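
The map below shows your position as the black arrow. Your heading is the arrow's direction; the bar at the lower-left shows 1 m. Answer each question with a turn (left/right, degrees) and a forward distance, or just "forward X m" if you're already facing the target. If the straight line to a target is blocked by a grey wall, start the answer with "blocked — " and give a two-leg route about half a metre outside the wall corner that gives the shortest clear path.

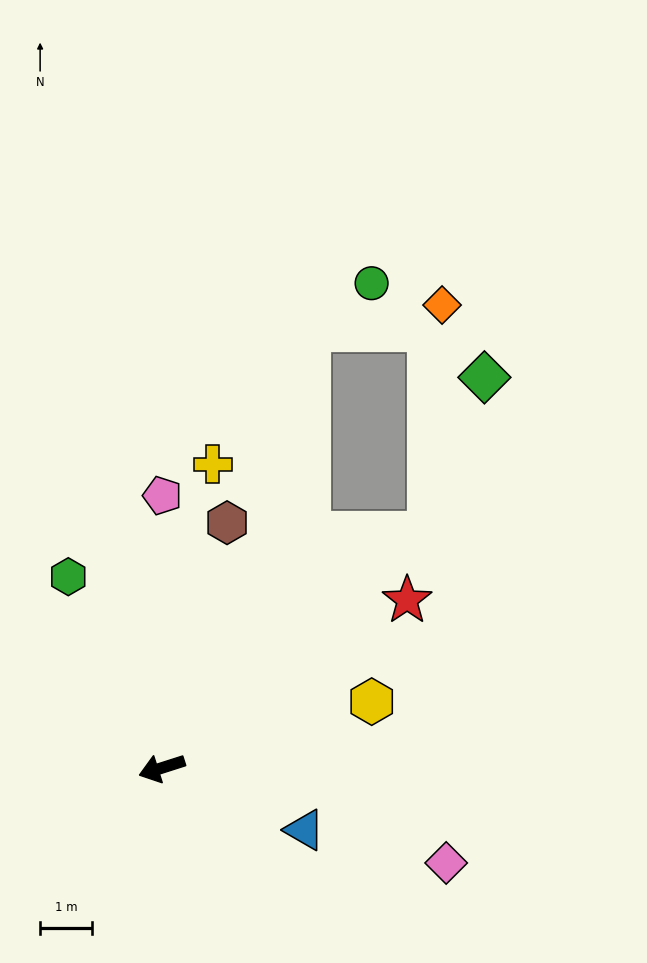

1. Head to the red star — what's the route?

turn right 163°, forward 5.8 m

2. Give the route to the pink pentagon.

turn right 108°, forward 5.3 m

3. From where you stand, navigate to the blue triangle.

turn left 139°, forward 3.0 m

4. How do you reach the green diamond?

blocked — turn right 156°, forward 6.9 m, then turn left 29°, forward 3.2 m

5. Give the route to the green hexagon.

turn right 82°, forward 4.1 m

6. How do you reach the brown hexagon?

turn right 123°, forward 4.9 m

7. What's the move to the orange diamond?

blocked — turn right 156°, forward 6.9 m, then turn left 45°, forward 4.5 m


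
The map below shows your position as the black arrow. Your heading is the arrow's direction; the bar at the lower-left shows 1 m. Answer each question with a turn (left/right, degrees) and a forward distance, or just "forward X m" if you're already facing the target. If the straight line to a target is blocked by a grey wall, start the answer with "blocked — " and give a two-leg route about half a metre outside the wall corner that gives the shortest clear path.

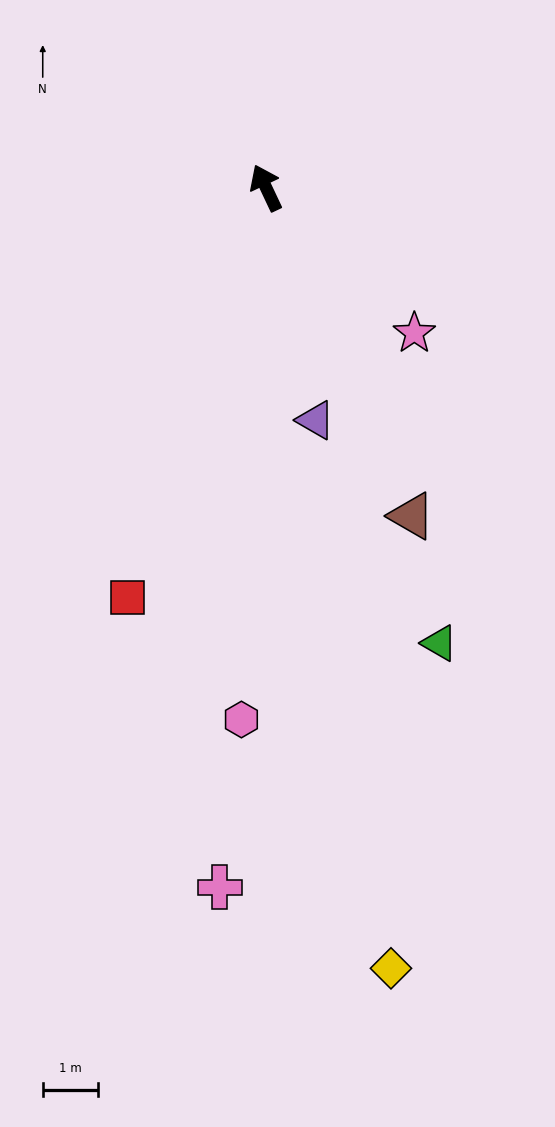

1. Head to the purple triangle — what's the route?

turn left 167°, forward 4.3 m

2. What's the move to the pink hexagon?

turn left 152°, forward 9.6 m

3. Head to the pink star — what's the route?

turn right 160°, forward 3.7 m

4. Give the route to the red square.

turn left 136°, forward 7.8 m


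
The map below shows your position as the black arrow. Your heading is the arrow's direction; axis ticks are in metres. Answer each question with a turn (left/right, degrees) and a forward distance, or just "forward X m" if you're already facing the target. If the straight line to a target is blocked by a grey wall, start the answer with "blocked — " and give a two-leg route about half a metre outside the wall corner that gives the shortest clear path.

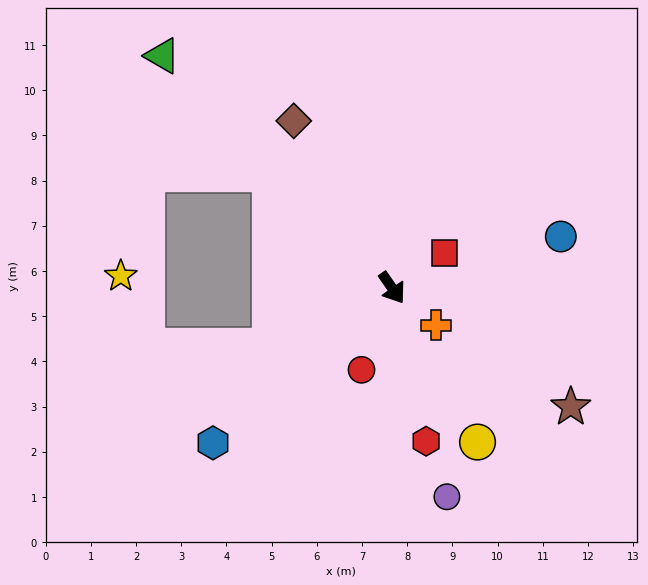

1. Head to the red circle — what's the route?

turn right 55°, forward 1.9 m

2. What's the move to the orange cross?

turn left 15°, forward 1.3 m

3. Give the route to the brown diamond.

turn left 176°, forward 4.3 m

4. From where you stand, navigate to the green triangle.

turn right 170°, forward 7.2 m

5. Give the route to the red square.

turn left 89°, forward 1.4 m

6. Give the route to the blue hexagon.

turn right 84°, forward 5.2 m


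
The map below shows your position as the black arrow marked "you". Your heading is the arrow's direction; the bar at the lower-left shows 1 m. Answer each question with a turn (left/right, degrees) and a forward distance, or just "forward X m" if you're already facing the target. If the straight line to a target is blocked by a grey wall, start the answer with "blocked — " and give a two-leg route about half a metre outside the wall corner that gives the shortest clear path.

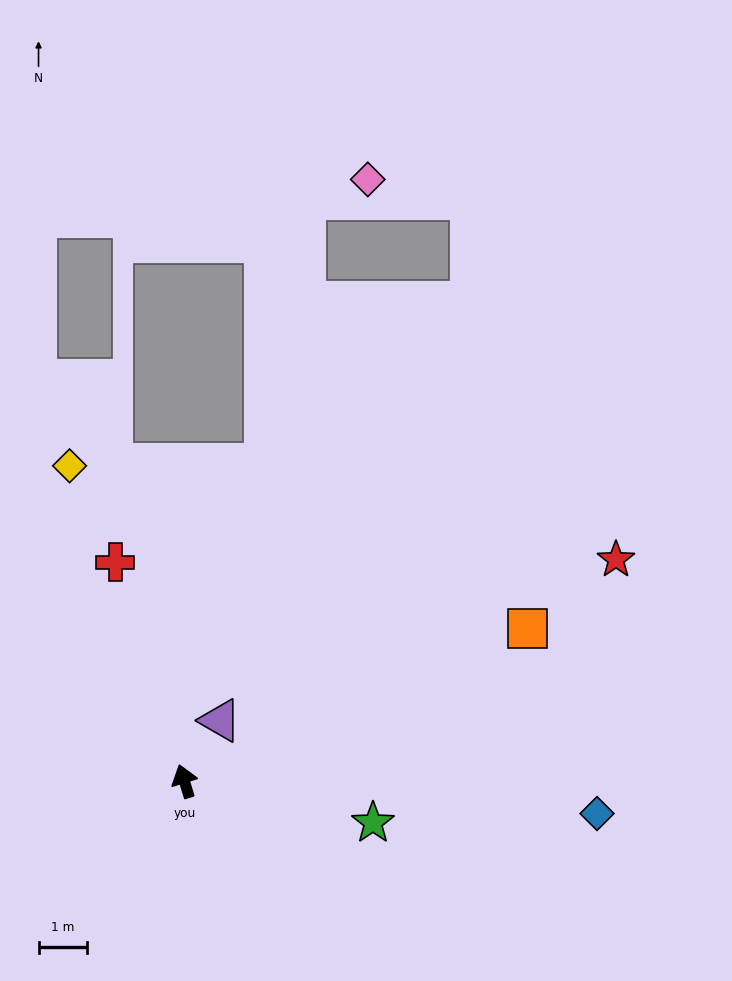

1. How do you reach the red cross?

forward 4.8 m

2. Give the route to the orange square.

turn right 83°, forward 7.8 m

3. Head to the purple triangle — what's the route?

turn right 48°, forward 1.5 m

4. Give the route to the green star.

turn right 120°, forward 4.0 m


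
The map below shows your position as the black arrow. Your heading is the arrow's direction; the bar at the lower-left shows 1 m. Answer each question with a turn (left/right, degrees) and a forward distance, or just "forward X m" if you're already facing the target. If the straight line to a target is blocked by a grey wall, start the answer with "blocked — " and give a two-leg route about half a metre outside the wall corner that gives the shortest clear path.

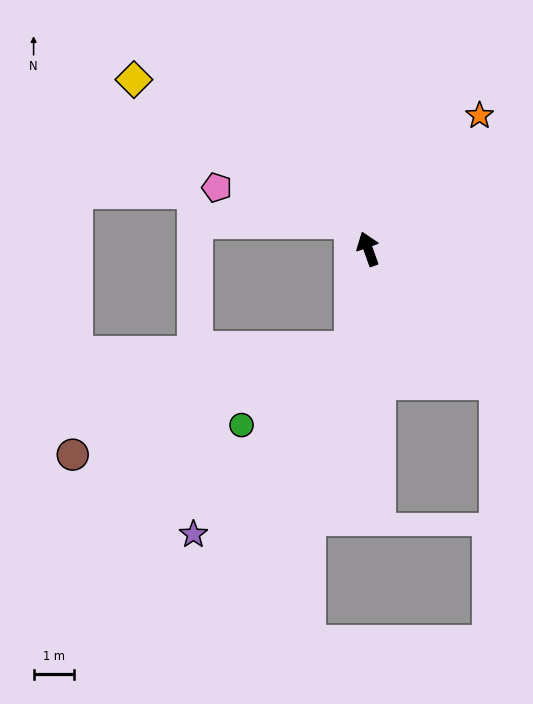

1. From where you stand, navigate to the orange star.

turn right 60°, forward 4.3 m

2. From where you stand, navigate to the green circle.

blocked — turn left 151°, forward 2.5 m, then turn right 46°, forward 3.3 m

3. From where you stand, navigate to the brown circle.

blocked — turn left 151°, forward 2.5 m, then turn right 60°, forward 7.3 m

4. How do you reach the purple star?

blocked — turn left 151°, forward 2.5 m, then turn right 31°, forward 6.0 m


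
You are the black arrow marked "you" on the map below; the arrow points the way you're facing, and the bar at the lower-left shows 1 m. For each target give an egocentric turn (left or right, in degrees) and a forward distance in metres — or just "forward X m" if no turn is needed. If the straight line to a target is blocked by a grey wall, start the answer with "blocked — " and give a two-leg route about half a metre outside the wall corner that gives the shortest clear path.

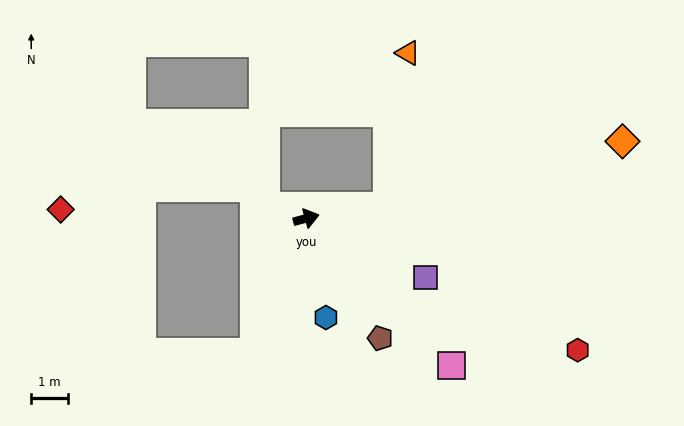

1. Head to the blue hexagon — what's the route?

turn right 94°, forward 2.8 m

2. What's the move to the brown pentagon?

turn right 73°, forward 3.9 m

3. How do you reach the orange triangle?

blocked — turn right 8°, forward 2.3 m, then turn left 76°, forward 4.3 m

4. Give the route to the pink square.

turn right 61°, forward 5.7 m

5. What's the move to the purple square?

turn right 42°, forward 3.6 m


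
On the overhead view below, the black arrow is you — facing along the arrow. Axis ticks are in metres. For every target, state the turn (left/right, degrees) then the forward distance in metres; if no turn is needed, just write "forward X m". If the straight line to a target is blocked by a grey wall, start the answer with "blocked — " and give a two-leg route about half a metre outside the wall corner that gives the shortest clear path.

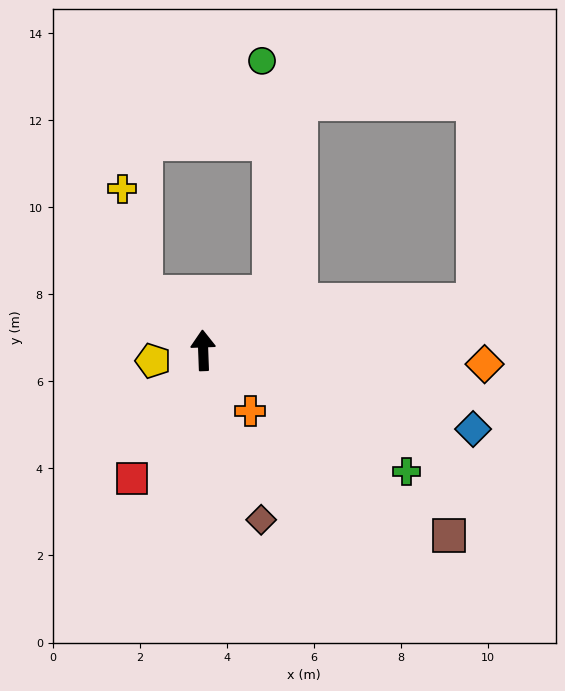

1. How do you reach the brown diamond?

turn right 163°, forward 4.1 m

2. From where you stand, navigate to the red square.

turn left 149°, forward 3.4 m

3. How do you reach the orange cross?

turn right 144°, forward 1.8 m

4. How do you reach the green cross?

turn right 123°, forward 5.4 m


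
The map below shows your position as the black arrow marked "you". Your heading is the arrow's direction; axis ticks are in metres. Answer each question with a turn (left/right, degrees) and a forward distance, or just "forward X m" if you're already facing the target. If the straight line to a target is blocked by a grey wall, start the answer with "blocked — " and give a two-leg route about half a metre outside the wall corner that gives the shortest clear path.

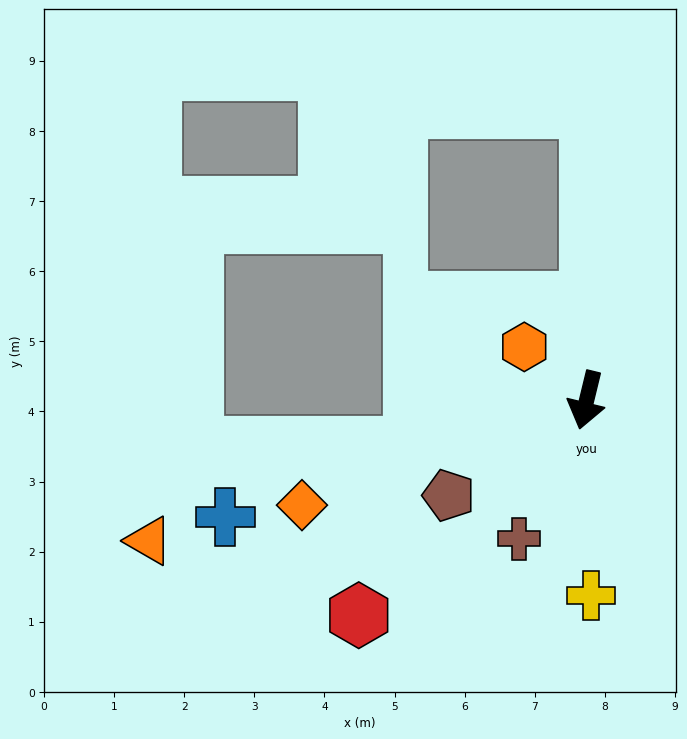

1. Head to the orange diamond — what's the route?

turn right 56°, forward 4.3 m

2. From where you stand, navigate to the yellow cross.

turn left 15°, forward 2.8 m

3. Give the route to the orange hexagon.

turn right 117°, forward 1.2 m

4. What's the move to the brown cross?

turn right 12°, forward 2.2 m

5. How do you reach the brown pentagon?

turn right 42°, forward 2.4 m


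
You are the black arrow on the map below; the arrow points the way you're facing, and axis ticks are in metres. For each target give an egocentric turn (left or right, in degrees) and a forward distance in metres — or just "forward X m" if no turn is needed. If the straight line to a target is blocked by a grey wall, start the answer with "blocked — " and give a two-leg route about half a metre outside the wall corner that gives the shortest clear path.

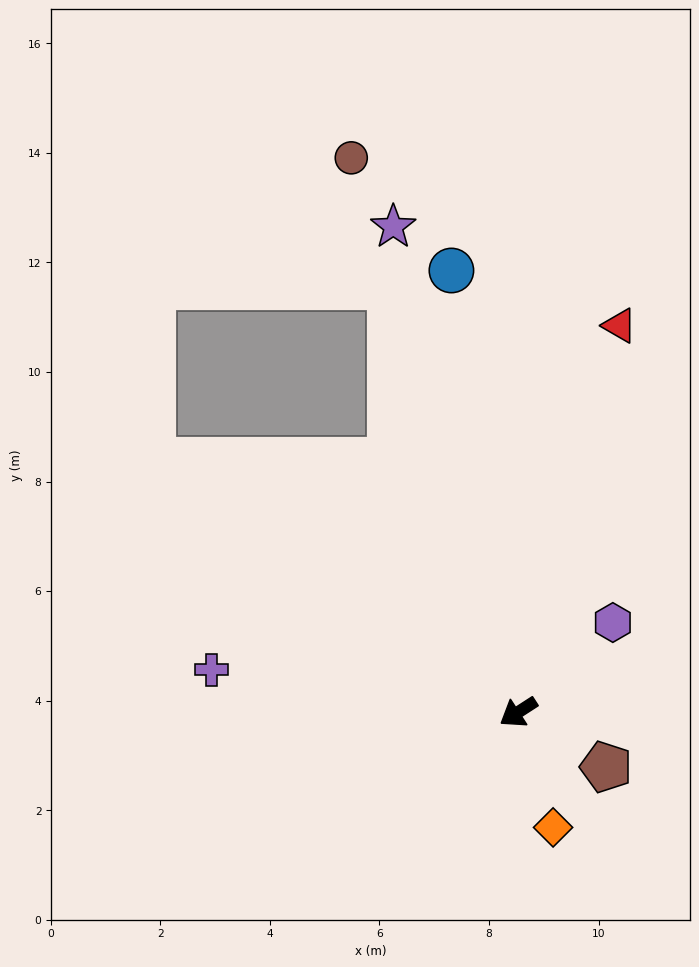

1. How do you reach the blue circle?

turn right 114°, forward 8.2 m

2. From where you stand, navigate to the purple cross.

turn right 41°, forward 5.7 m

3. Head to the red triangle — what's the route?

turn right 138°, forward 7.3 m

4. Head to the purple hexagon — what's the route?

turn right 169°, forward 2.4 m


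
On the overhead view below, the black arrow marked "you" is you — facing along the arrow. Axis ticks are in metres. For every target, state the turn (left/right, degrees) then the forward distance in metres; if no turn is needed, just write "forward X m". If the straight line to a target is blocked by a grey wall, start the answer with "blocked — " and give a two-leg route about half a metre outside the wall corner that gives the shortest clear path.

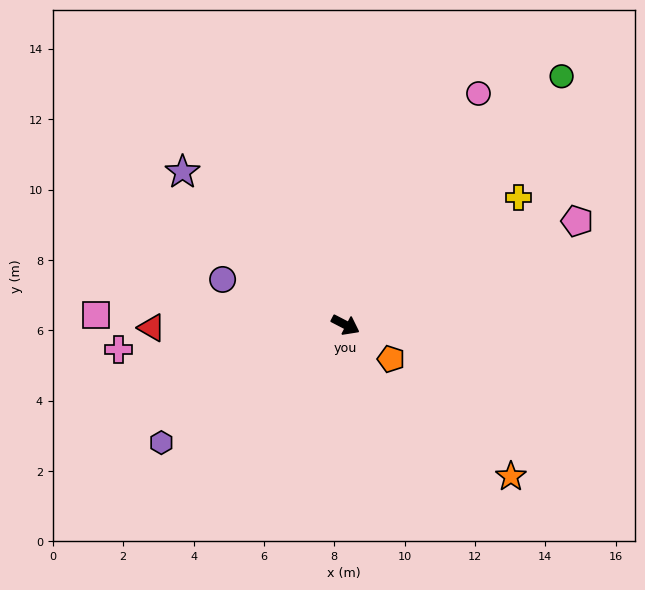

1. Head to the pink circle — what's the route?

turn left 88°, forward 7.6 m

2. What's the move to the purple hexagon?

turn right 120°, forward 6.2 m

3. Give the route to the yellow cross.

turn left 64°, forward 6.1 m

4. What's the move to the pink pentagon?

turn left 52°, forward 7.2 m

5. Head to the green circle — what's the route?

turn left 76°, forward 9.4 m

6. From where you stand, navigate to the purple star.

turn left 164°, forward 6.4 m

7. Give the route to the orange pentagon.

turn right 9°, forward 1.6 m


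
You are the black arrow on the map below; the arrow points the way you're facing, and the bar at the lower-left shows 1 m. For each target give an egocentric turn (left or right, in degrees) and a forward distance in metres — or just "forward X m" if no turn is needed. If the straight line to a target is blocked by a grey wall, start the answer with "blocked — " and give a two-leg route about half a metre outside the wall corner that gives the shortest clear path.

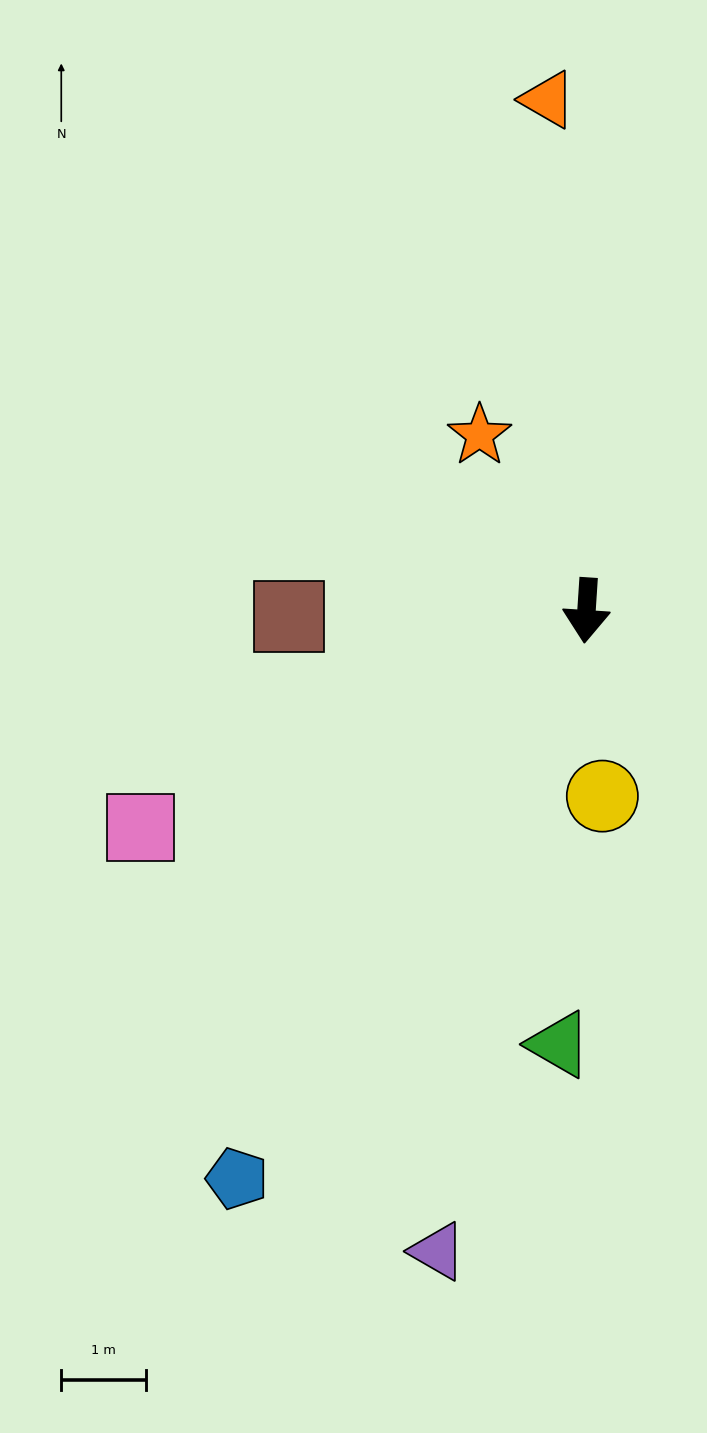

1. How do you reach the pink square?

turn right 60°, forward 5.8 m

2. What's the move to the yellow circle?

turn left 9°, forward 2.2 m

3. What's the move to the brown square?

turn right 85°, forward 3.5 m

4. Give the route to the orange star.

turn right 145°, forward 2.4 m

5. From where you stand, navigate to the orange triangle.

turn right 172°, forward 6.0 m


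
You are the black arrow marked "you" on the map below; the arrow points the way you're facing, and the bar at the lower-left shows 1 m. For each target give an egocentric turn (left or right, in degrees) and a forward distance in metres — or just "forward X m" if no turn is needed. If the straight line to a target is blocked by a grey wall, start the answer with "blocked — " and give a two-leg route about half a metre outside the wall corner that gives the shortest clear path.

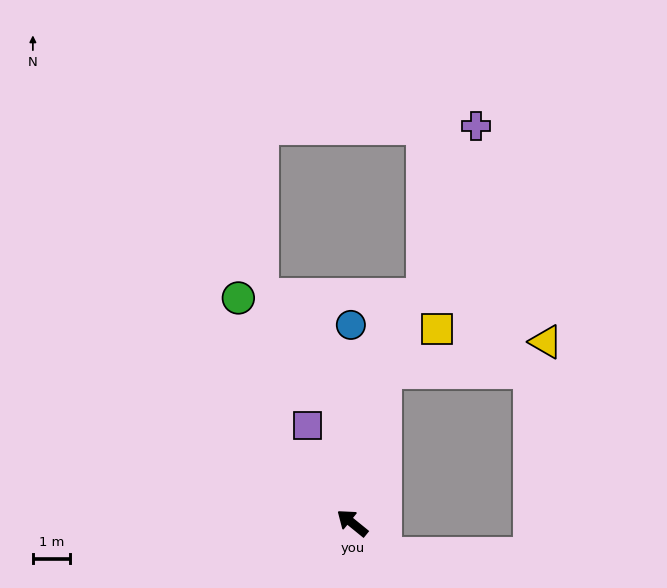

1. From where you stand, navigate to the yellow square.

blocked — turn right 64°, forward 4.1 m, then turn right 36°, forward 1.8 m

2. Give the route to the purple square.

turn right 26°, forward 2.9 m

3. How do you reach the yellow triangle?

blocked — turn right 64°, forward 4.1 m, then turn right 66°, forward 4.4 m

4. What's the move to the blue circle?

turn right 51°, forward 5.3 m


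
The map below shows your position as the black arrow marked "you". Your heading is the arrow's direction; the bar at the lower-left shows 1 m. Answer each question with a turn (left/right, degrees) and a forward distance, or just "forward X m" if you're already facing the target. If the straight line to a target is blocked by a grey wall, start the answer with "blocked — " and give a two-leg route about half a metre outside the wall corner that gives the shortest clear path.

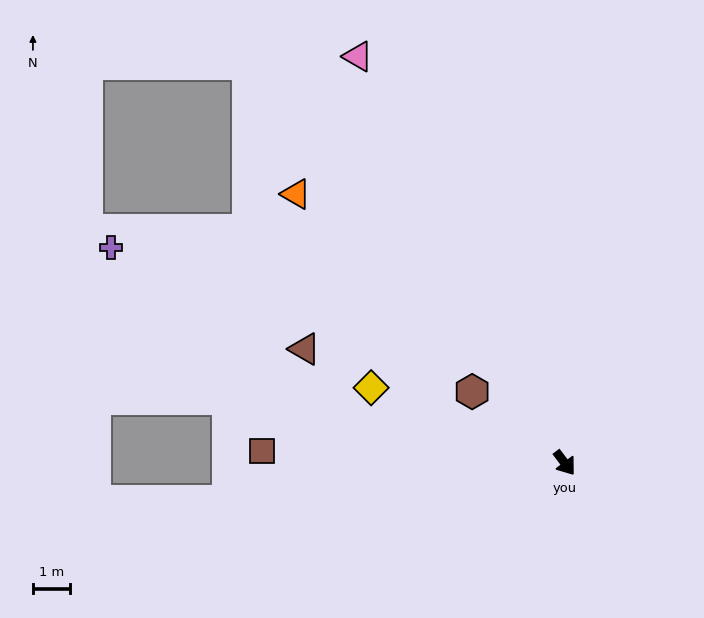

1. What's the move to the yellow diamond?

turn right 148°, forward 5.5 m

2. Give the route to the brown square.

turn right 129°, forward 8.1 m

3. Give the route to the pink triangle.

turn left 170°, forward 12.2 m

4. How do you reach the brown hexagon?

turn right 165°, forward 3.1 m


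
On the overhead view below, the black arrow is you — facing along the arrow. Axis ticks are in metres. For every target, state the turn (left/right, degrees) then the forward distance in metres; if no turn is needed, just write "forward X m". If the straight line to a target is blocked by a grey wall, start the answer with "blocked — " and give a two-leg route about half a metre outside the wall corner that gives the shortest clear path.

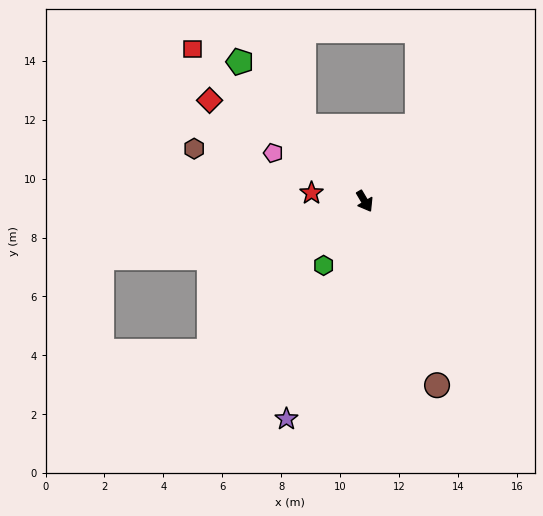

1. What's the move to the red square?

turn right 162°, forward 7.8 m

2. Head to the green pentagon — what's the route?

turn right 169°, forward 6.4 m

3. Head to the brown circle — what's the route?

turn right 9°, forward 6.7 m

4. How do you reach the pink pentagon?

turn right 148°, forward 3.5 m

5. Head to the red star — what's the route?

turn right 129°, forward 1.8 m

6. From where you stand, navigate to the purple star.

turn right 50°, forward 7.9 m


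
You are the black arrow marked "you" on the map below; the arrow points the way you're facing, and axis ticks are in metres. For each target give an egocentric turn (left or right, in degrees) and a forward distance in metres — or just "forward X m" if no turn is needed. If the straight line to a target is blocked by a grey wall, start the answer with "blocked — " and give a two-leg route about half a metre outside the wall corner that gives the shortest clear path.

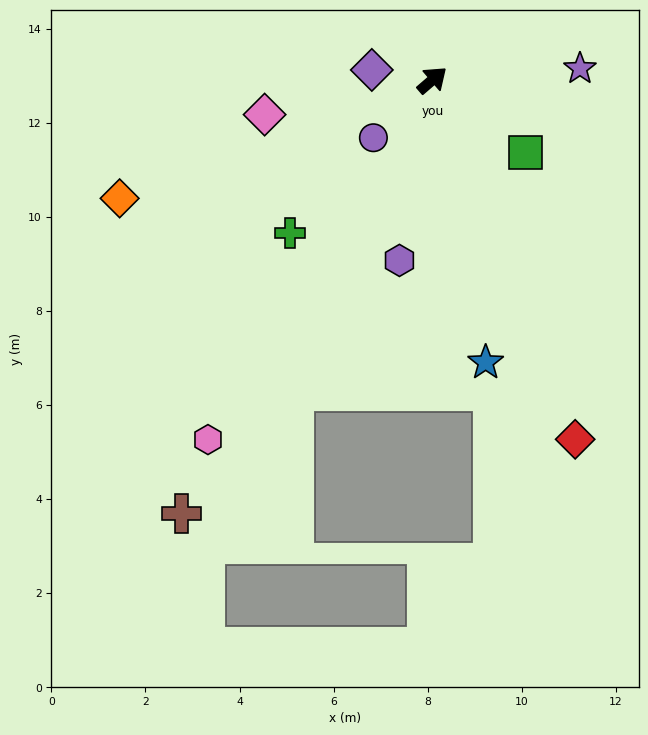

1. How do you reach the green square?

turn right 78°, forward 2.5 m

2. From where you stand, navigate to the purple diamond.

turn left 130°, forward 1.3 m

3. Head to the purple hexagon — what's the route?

turn right 141°, forward 3.9 m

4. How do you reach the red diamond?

turn right 109°, forward 8.2 m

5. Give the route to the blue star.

turn right 120°, forward 6.1 m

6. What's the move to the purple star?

turn right 36°, forward 3.1 m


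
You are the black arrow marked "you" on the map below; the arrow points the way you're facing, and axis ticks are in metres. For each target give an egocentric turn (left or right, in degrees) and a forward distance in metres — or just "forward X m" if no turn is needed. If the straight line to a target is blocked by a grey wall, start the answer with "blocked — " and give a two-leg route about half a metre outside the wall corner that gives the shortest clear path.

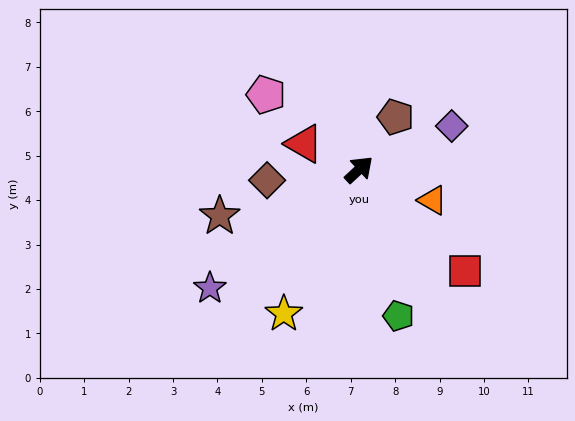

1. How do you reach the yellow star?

turn right 160°, forward 3.7 m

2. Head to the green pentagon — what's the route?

turn right 118°, forward 3.4 m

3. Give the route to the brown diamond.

turn left 144°, forward 2.1 m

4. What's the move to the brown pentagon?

turn left 12°, forward 1.4 m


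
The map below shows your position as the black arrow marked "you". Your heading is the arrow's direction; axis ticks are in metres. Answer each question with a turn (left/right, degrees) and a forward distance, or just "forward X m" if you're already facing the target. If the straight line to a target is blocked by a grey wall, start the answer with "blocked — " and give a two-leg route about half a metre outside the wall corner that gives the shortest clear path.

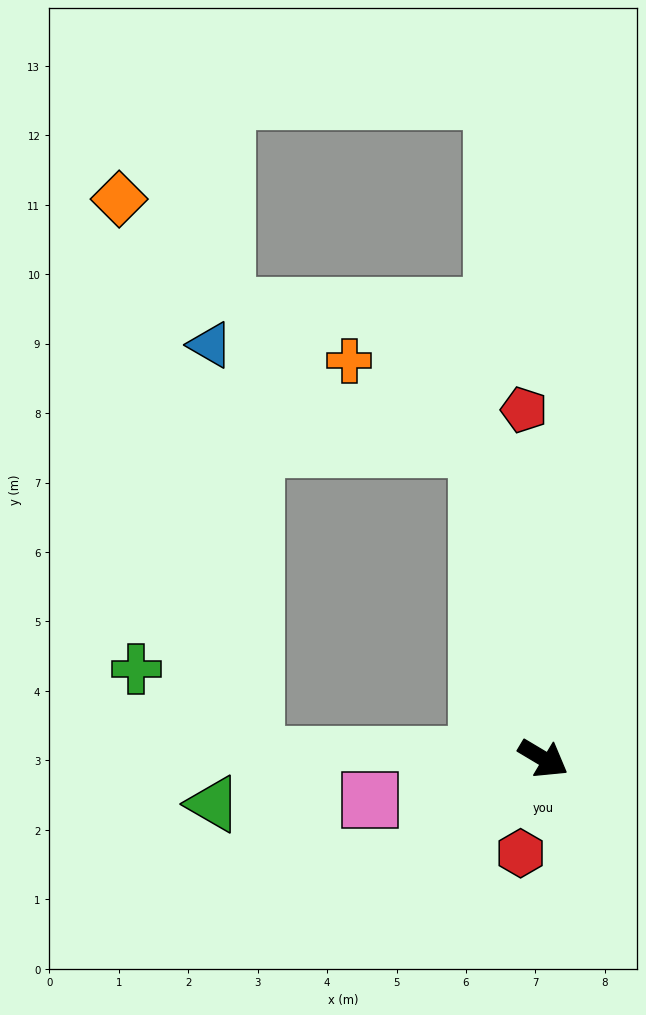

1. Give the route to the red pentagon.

turn left 124°, forward 5.0 m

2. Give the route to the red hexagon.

turn right 73°, forward 1.4 m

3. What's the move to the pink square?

turn right 136°, forward 2.6 m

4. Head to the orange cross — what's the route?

blocked — turn left 133°, forward 4.6 m, then turn left 44°, forward 2.2 m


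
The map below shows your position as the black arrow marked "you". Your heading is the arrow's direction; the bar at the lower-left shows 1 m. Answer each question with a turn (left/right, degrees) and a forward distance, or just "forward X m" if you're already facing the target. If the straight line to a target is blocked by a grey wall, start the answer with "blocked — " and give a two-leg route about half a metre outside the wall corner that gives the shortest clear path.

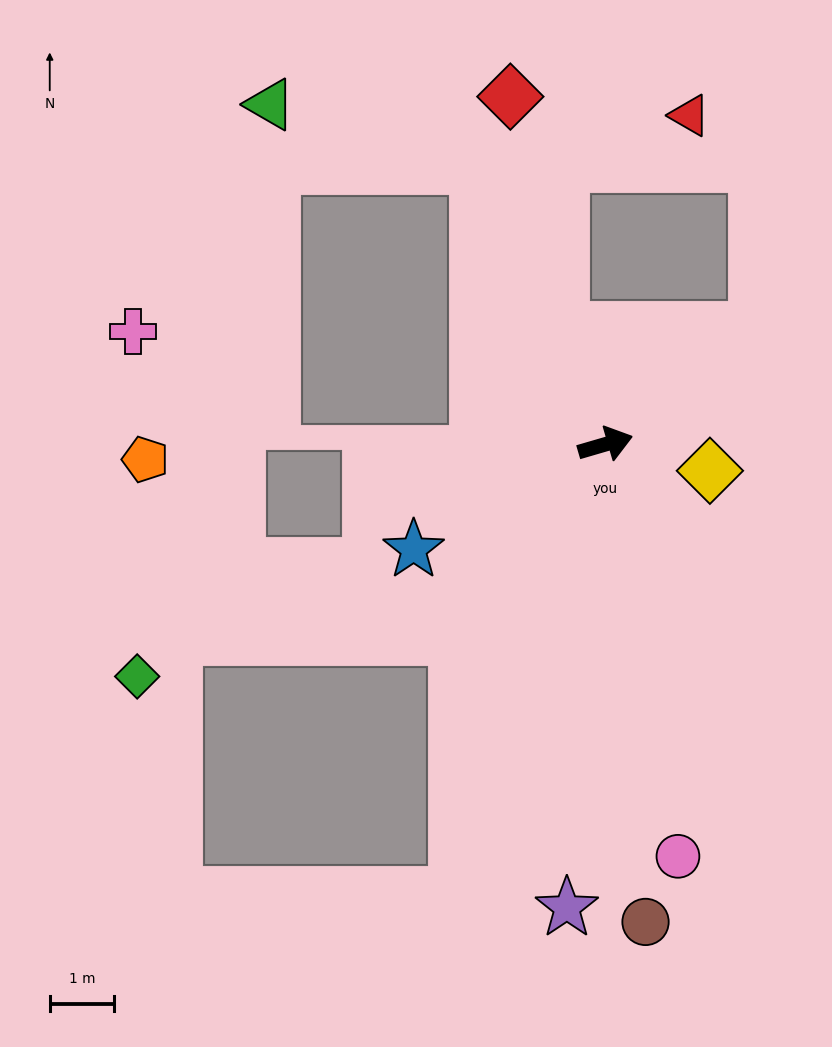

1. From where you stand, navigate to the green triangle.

blocked — turn left 99°, forward 4.7 m, then turn left 48°, forward 3.3 m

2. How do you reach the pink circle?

turn right 96°, forward 6.5 m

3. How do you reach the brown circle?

turn right 101°, forward 7.4 m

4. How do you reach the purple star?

turn right 111°, forward 7.2 m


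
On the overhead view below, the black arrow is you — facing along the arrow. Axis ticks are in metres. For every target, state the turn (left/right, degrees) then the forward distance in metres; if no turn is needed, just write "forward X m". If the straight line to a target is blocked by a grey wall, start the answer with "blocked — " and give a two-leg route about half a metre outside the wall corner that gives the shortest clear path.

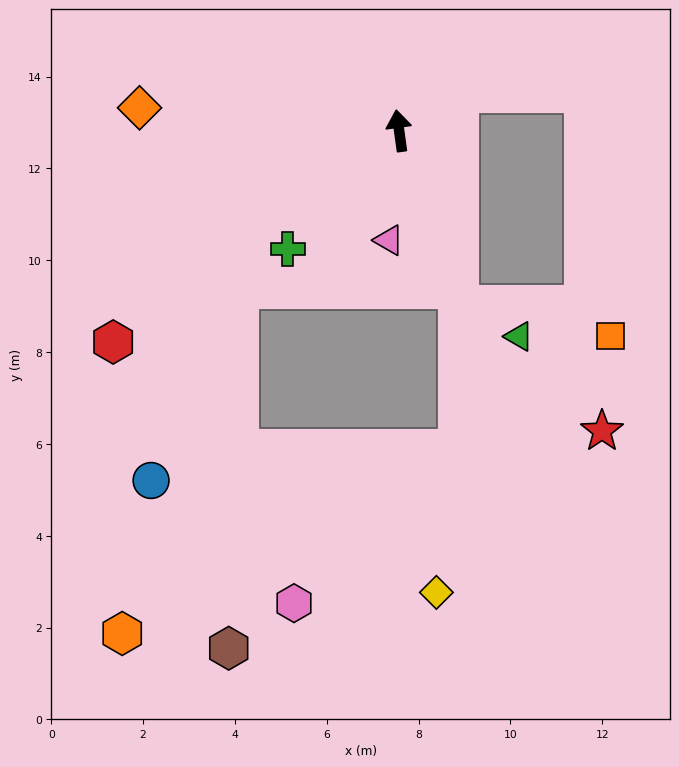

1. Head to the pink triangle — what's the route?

turn left 167°, forward 2.4 m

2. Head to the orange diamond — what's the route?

turn left 77°, forward 5.7 m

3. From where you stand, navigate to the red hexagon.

turn left 119°, forward 7.7 m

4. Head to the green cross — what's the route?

turn left 129°, forward 3.5 m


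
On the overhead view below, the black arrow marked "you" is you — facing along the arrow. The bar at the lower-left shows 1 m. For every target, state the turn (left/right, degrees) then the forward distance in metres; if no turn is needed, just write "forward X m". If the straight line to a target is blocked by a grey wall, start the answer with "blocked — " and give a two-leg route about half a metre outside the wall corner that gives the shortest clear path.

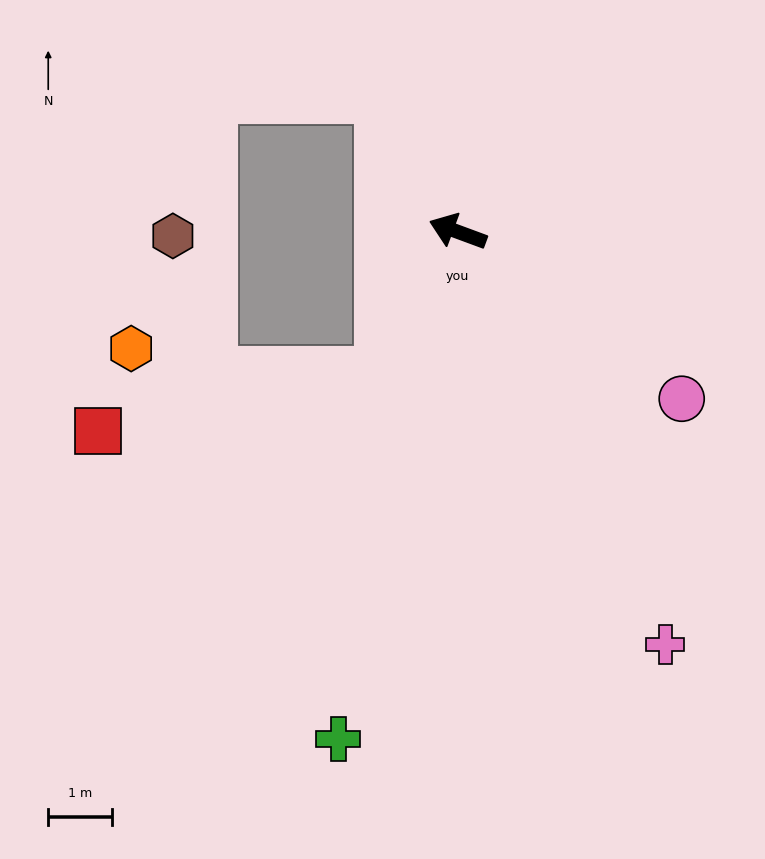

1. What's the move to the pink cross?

turn left 137°, forward 7.3 m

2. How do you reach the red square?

blocked — turn left 82°, forward 2.5 m, then turn right 50°, forward 4.6 m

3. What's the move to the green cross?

turn left 97°, forward 8.2 m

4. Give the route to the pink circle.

turn left 164°, forward 4.4 m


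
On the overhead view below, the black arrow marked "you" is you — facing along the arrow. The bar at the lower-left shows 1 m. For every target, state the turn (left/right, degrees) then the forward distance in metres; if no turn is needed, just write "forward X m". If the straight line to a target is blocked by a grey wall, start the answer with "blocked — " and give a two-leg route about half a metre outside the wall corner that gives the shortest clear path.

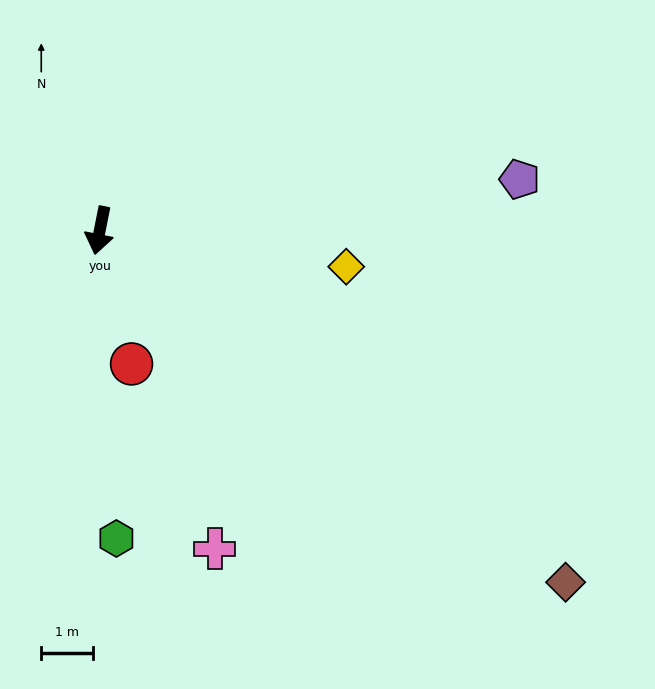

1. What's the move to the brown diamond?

turn left 64°, forward 11.2 m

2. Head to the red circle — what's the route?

turn left 25°, forward 2.6 m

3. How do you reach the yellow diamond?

turn left 93°, forward 4.8 m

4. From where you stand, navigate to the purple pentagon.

turn left 108°, forward 8.1 m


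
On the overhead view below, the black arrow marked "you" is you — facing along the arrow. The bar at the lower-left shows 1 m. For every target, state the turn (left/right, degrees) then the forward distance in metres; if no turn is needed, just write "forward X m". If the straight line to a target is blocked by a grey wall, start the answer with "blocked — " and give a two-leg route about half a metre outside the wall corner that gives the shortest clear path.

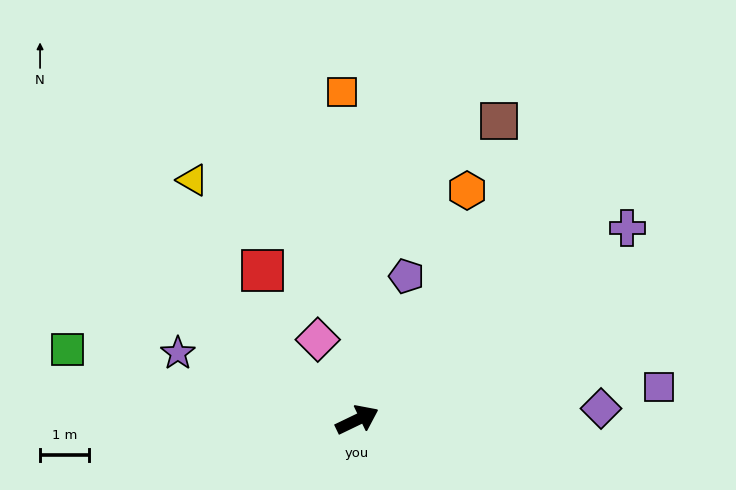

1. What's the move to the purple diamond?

turn right 23°, forward 4.9 m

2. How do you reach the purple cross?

turn left 10°, forward 6.7 m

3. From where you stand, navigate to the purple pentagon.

turn left 45°, forward 3.1 m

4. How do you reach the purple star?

turn left 134°, forward 3.9 m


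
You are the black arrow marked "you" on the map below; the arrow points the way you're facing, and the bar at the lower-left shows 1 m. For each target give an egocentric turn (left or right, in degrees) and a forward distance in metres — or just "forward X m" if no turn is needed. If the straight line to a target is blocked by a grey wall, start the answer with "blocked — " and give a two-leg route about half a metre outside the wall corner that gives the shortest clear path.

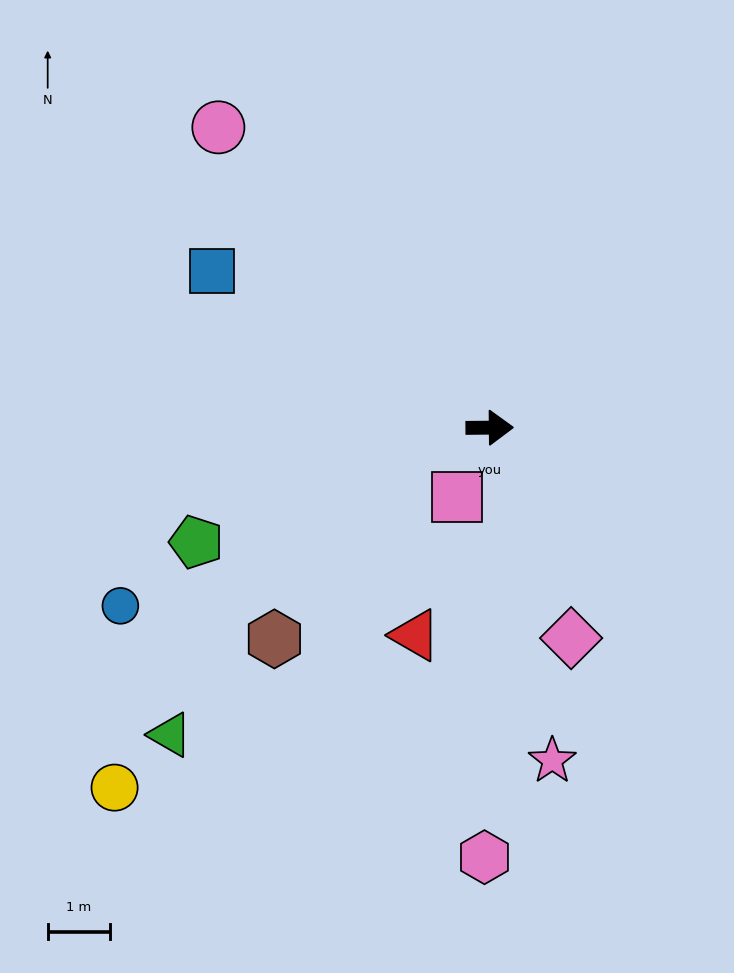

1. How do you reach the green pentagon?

turn right 159°, forward 5.1 m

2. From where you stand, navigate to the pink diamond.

turn right 69°, forward 3.6 m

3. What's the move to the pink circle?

turn left 132°, forward 6.5 m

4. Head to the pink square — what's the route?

turn right 116°, forward 1.2 m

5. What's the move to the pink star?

turn right 80°, forward 5.4 m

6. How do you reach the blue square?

turn left 150°, forward 5.1 m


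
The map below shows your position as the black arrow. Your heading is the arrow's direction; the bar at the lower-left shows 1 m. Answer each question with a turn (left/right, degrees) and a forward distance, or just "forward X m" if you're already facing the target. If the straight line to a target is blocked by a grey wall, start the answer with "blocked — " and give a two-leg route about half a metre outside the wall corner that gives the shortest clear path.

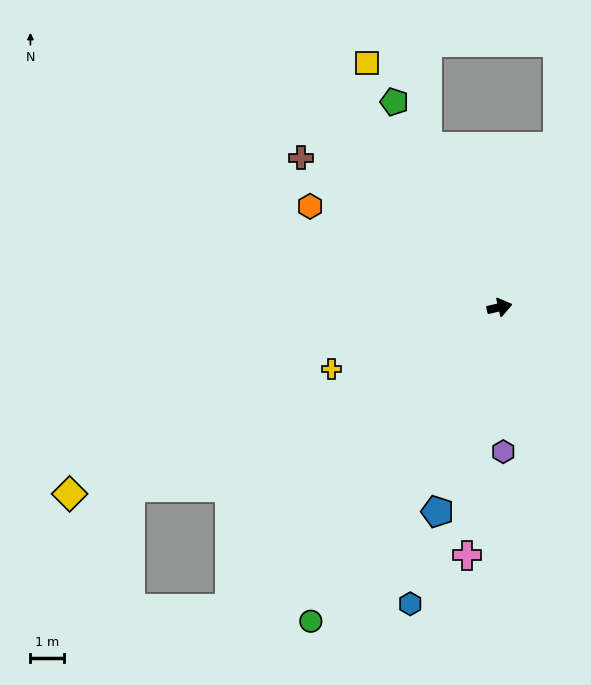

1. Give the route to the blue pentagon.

turn right 120°, forward 6.3 m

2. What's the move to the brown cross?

turn left 130°, forward 7.3 m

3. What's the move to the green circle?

turn right 134°, forward 10.8 m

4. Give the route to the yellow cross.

turn right 173°, forward 5.3 m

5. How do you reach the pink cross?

turn right 111°, forward 7.4 m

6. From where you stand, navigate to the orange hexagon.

turn left 139°, forward 6.3 m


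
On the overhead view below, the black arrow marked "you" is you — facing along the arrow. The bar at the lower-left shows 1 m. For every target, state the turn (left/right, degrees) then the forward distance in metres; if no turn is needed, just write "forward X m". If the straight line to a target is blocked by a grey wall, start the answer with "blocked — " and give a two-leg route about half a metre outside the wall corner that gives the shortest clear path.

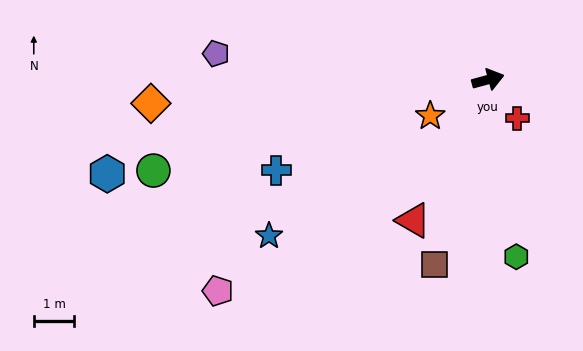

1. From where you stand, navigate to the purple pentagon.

turn left 159°, forward 6.8 m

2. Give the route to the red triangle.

turn right 133°, forward 3.9 m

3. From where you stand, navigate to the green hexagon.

turn right 96°, forward 4.4 m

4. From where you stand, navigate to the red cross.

turn right 68°, forward 1.2 m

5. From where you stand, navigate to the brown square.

turn right 121°, forward 4.8 m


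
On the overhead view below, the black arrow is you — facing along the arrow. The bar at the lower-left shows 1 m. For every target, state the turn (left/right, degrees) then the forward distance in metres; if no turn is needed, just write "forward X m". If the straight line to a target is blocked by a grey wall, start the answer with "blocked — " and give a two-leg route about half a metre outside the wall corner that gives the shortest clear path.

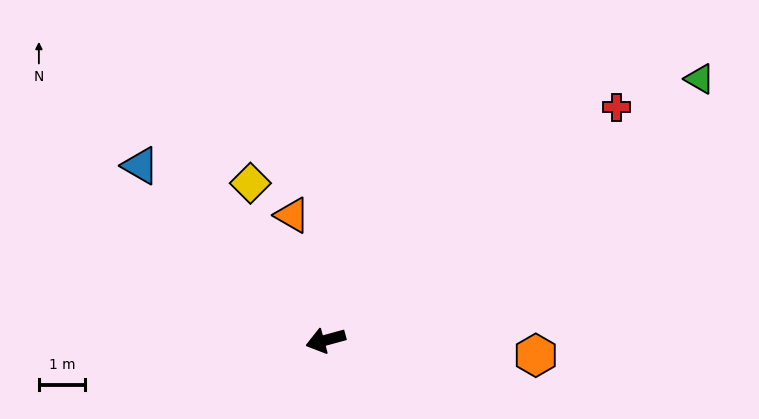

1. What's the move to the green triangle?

turn right 160°, forward 9.8 m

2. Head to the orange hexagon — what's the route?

turn left 161°, forward 4.5 m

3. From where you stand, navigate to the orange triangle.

turn right 90°, forward 2.8 m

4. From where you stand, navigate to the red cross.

turn right 157°, forward 8.0 m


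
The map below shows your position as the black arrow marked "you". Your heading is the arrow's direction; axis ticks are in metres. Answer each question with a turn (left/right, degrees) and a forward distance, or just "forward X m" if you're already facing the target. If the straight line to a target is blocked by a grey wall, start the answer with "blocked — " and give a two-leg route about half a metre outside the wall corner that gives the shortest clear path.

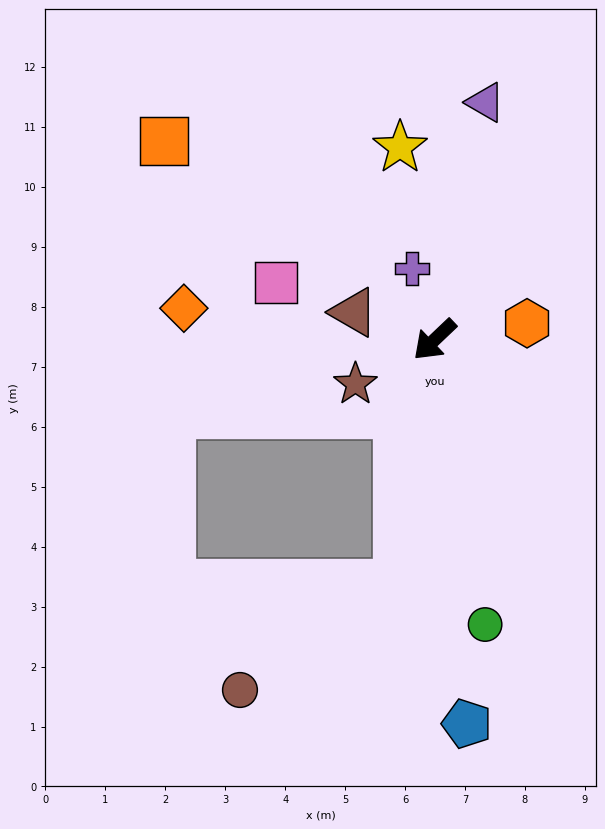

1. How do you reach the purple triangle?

turn right 146°, forward 4.0 m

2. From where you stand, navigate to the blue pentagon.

turn left 51°, forward 6.4 m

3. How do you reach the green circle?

turn left 57°, forward 4.8 m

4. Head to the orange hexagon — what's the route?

turn left 147°, forward 1.6 m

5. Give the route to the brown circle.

blocked — turn left 38°, forward 4.1 m, then turn right 48°, forward 3.2 m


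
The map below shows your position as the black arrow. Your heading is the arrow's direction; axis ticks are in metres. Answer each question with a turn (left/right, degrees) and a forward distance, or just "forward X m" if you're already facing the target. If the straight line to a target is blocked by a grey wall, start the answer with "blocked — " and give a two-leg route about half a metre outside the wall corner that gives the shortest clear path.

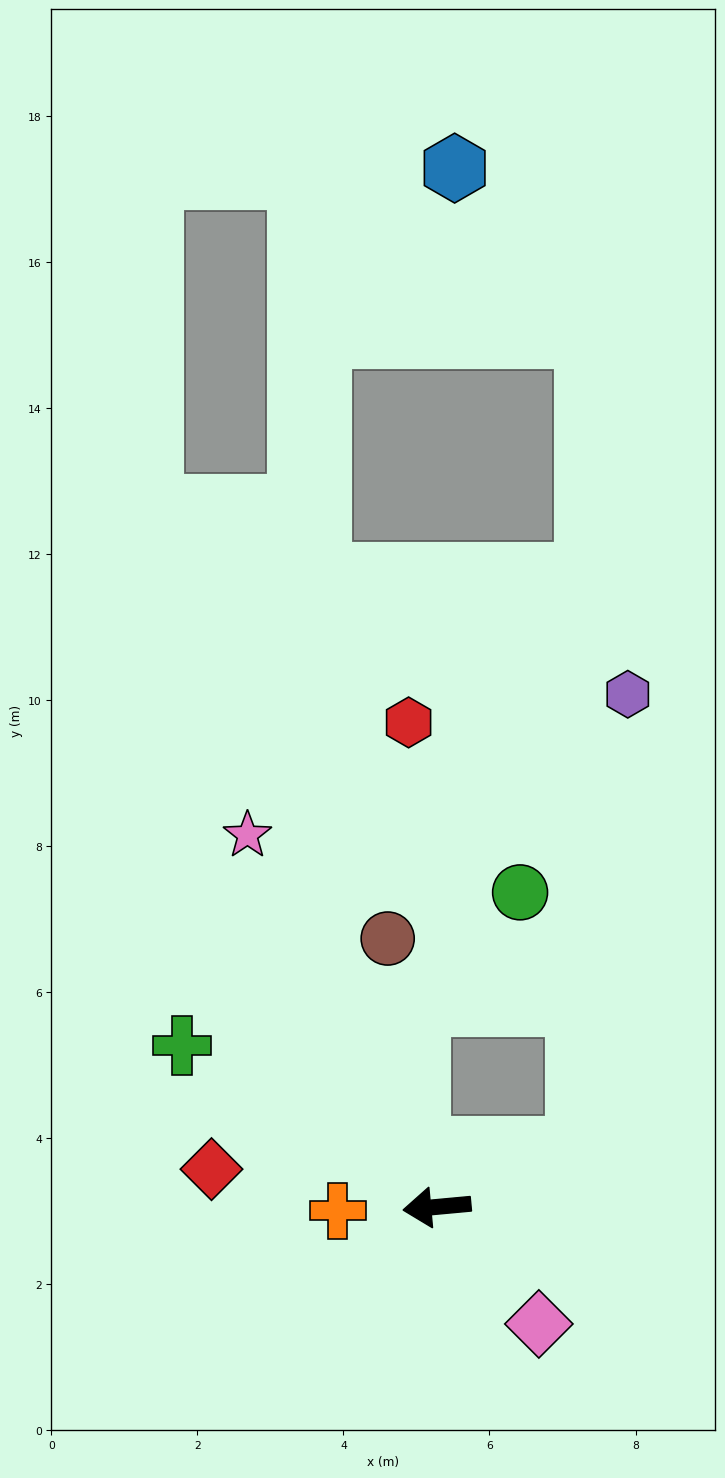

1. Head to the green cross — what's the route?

turn right 38°, forward 4.1 m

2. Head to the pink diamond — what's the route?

turn left 126°, forward 2.1 m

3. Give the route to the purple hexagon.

blocked — turn right 162°, forward 2.1 m, then turn left 60°, forward 6.2 m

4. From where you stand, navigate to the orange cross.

turn right 3°, forward 1.4 m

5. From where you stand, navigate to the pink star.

turn right 68°, forward 5.7 m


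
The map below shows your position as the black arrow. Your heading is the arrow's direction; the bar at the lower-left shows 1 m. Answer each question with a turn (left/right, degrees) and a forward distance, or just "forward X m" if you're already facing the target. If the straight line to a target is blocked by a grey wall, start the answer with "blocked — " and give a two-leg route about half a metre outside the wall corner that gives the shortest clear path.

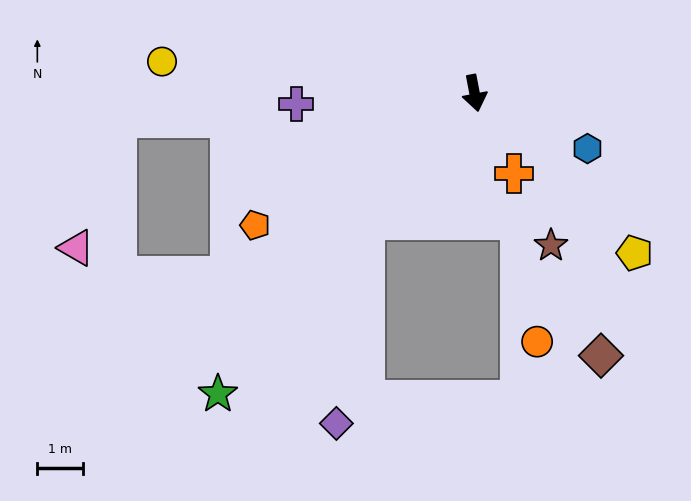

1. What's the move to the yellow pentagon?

turn left 34°, forward 5.0 m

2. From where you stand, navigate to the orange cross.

turn left 15°, forward 2.0 m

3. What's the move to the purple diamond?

blocked — turn right 51°, forward 3.7 m, then turn left 32°, forward 4.5 m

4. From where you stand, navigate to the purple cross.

turn right 97°, forward 3.9 m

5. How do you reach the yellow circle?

turn right 107°, forward 6.9 m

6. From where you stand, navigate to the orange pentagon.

turn right 70°, forward 5.6 m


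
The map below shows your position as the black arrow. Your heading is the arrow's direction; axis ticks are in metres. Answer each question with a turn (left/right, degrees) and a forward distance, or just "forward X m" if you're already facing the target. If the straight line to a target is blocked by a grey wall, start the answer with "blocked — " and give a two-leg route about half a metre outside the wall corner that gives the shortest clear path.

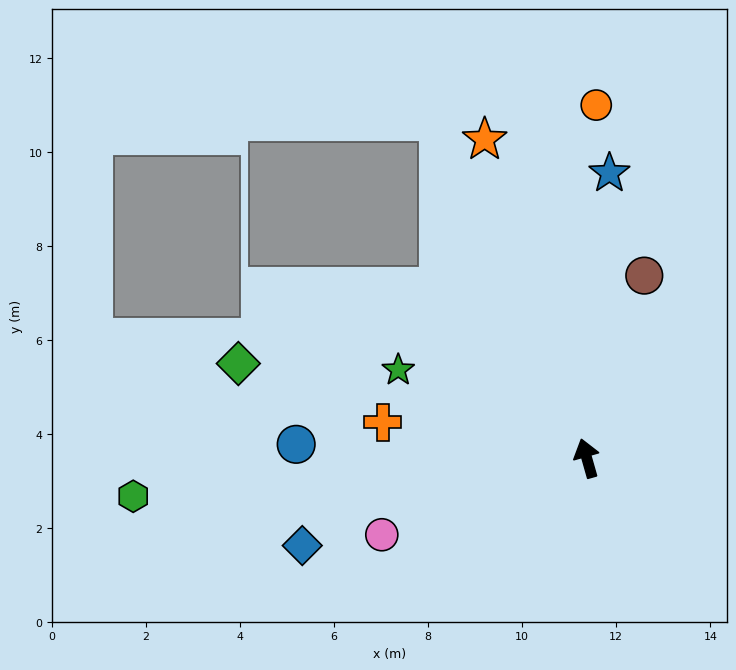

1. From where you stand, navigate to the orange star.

forward 7.1 m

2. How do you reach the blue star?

turn right 20°, forward 6.1 m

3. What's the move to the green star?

turn left 49°, forward 4.4 m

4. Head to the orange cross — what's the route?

turn left 64°, forward 4.4 m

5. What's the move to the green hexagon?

turn left 79°, forward 9.7 m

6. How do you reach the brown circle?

turn right 33°, forward 4.1 m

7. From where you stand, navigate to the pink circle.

turn left 95°, forward 4.7 m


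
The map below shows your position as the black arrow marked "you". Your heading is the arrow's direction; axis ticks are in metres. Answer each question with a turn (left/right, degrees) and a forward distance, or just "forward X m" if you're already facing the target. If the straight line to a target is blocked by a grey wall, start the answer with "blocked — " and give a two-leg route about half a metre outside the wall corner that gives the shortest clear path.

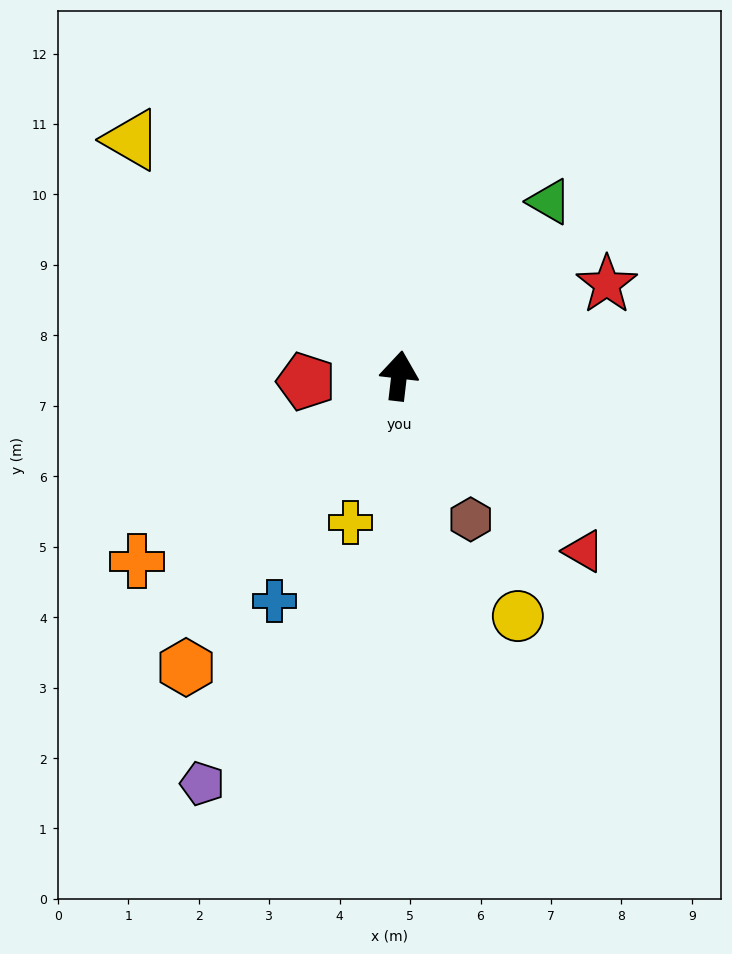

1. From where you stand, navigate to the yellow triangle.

turn left 55°, forward 5.1 m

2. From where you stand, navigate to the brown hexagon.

turn right 147°, forward 2.3 m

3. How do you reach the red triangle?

turn right 127°, forward 3.6 m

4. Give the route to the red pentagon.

turn left 100°, forward 1.3 m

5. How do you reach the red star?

turn right 60°, forward 3.2 m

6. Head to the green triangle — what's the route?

turn right 34°, forward 3.3 m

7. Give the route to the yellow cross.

turn left 168°, forward 2.2 m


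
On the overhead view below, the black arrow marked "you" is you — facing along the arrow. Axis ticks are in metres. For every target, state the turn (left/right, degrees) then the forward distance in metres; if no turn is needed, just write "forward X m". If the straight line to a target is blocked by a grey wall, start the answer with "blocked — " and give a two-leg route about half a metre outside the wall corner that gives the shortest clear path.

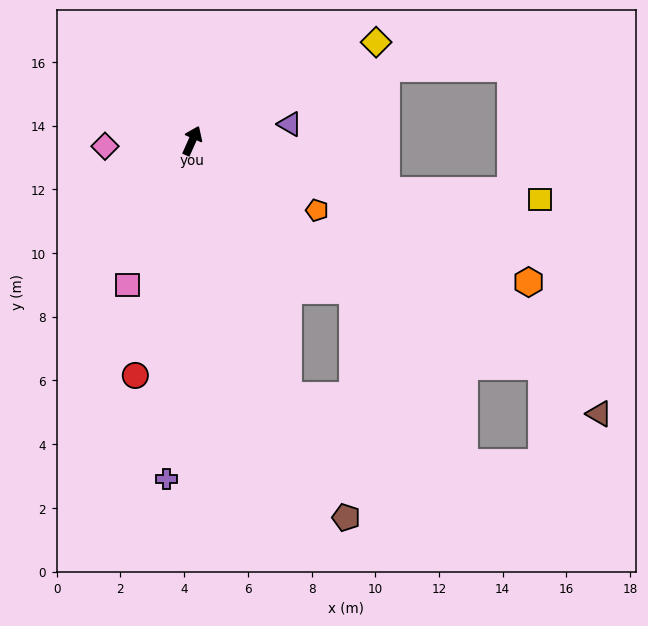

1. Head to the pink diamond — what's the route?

turn left 118°, forward 2.7 m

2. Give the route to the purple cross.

turn right 160°, forward 10.6 m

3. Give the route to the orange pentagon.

turn right 95°, forward 4.5 m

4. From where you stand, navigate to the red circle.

turn right 170°, forward 7.6 m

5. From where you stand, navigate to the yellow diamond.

turn right 38°, forward 6.5 m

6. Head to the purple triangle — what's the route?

turn right 56°, forward 3.1 m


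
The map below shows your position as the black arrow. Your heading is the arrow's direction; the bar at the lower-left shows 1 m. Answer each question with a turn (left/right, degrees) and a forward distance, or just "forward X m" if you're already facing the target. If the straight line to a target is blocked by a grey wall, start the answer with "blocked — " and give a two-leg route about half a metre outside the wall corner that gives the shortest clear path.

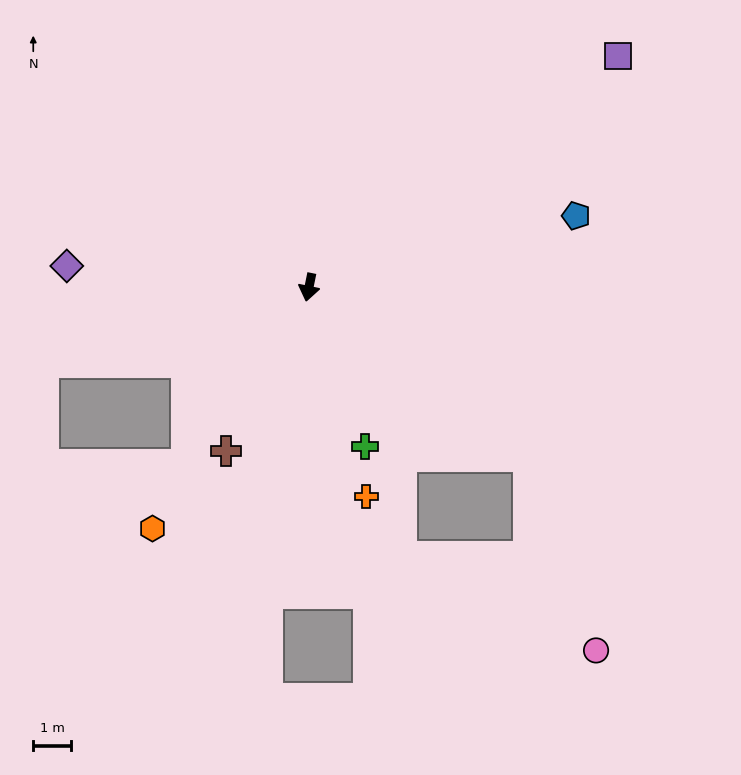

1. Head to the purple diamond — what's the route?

turn right 84°, forward 6.4 m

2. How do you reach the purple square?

turn left 138°, forward 10.1 m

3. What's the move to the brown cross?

turn right 15°, forward 4.8 m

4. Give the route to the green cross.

turn left 31°, forward 4.4 m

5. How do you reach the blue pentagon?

turn left 117°, forward 7.2 m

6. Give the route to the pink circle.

blocked — turn left 64°, forward 7.3 m, then turn right 34°, forward 5.4 m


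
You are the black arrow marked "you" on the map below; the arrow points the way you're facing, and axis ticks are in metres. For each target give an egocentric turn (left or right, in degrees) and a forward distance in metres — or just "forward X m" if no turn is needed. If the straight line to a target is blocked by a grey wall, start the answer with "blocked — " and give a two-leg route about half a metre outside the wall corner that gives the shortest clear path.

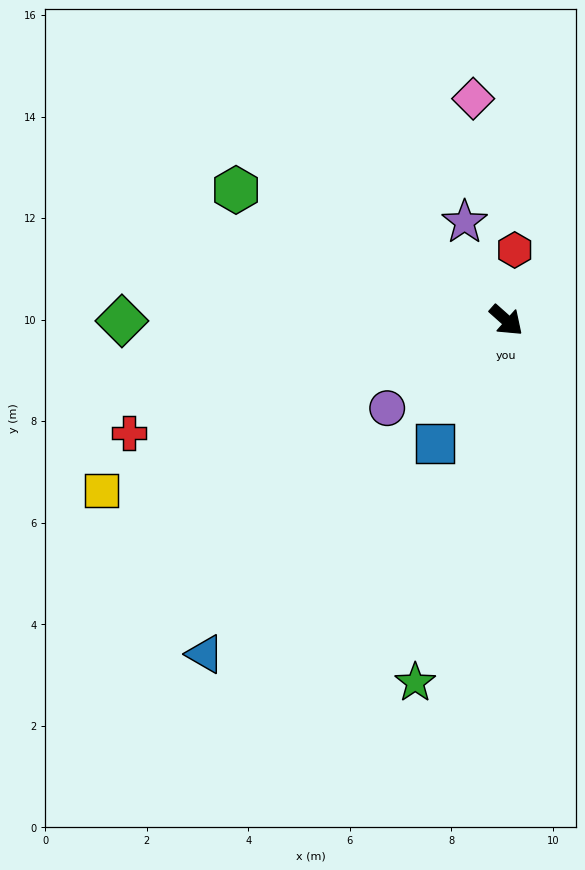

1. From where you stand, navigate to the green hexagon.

turn right 164°, forward 5.9 m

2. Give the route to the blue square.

turn right 78°, forward 2.8 m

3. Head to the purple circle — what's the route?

turn right 102°, forward 2.9 m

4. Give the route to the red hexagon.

turn left 125°, forward 1.4 m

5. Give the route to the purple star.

turn left 155°, forward 2.1 m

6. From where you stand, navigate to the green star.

turn right 63°, forward 7.4 m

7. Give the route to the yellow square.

turn right 116°, forward 8.7 m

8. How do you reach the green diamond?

turn right 138°, forward 7.6 m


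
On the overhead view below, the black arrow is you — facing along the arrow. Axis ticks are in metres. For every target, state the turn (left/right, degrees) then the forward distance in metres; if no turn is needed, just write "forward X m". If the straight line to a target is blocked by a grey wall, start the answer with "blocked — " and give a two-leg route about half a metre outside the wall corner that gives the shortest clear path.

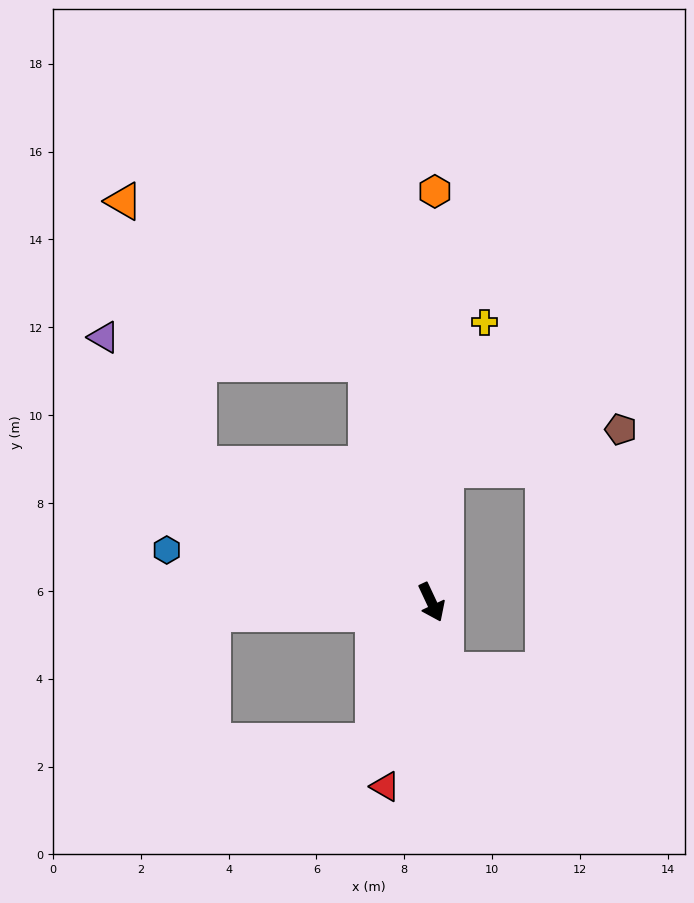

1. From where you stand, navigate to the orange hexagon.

turn left 154°, forward 9.4 m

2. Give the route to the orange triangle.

blocked — turn left 170°, forward 5.6 m, then turn left 41°, forward 6.7 m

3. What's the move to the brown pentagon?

blocked — turn left 149°, forward 3.1 m, then turn right 71°, forward 4.1 m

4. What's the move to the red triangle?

turn right 39°, forward 4.3 m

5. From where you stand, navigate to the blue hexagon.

turn right 126°, forward 6.1 m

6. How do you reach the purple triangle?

blocked — turn right 146°, forward 6.2 m, then turn right 23°, forward 3.6 m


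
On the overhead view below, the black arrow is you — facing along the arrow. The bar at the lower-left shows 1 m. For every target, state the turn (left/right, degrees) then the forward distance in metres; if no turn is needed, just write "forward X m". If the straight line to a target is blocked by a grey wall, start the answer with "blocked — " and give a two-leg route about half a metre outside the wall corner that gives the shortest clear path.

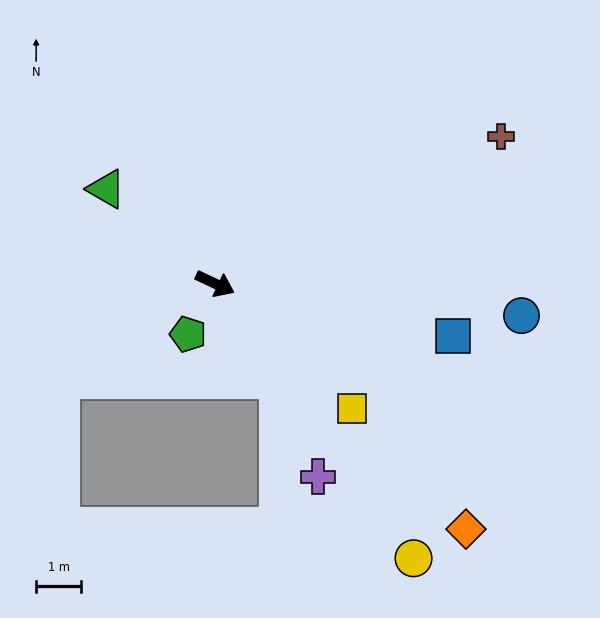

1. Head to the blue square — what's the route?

turn left 13°, forward 5.4 m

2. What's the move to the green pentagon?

turn right 93°, forward 1.3 m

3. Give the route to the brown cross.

turn left 52°, forward 7.2 m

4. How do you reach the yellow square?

turn right 17°, forward 4.1 m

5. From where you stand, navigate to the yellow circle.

turn right 29°, forward 7.6 m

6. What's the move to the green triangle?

turn left 164°, forward 3.2 m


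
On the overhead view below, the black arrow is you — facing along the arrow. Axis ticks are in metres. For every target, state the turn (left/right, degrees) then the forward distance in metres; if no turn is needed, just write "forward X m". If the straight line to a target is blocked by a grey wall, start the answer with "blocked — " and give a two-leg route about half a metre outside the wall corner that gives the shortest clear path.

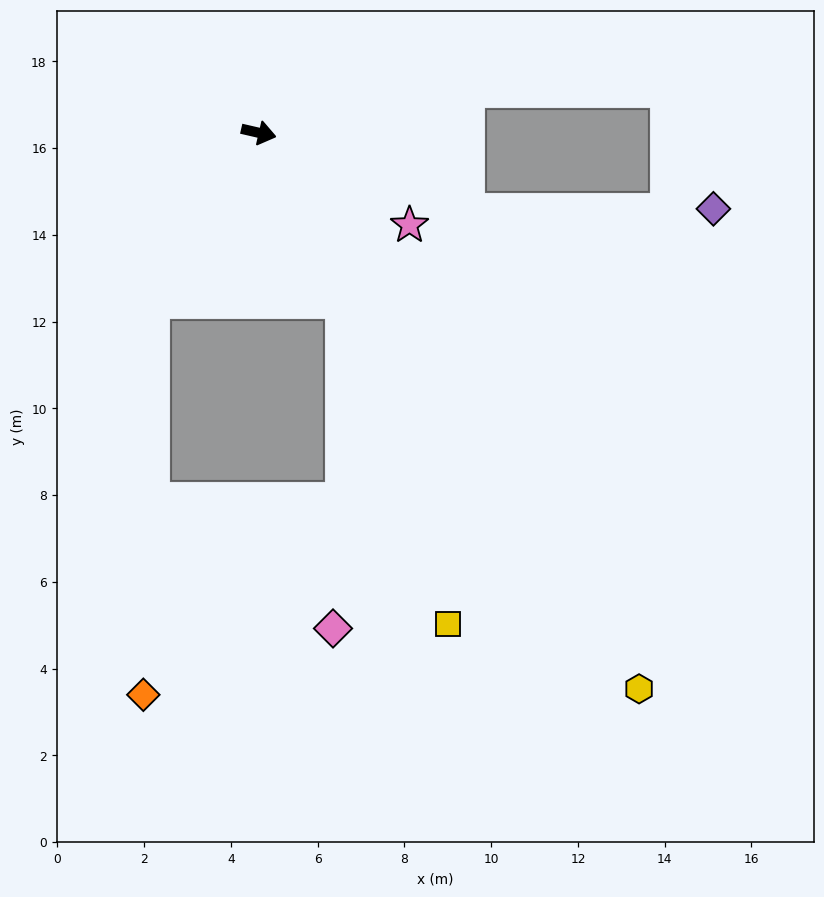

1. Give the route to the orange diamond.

blocked — turn right 110°, forward 4.6 m, then turn left 32°, forward 9.1 m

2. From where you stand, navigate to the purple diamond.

blocked — turn right 8°, forward 5.1 m, then turn left 22°, forward 5.7 m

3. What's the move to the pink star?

turn right 18°, forward 4.1 m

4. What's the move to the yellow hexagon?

turn right 43°, forward 15.5 m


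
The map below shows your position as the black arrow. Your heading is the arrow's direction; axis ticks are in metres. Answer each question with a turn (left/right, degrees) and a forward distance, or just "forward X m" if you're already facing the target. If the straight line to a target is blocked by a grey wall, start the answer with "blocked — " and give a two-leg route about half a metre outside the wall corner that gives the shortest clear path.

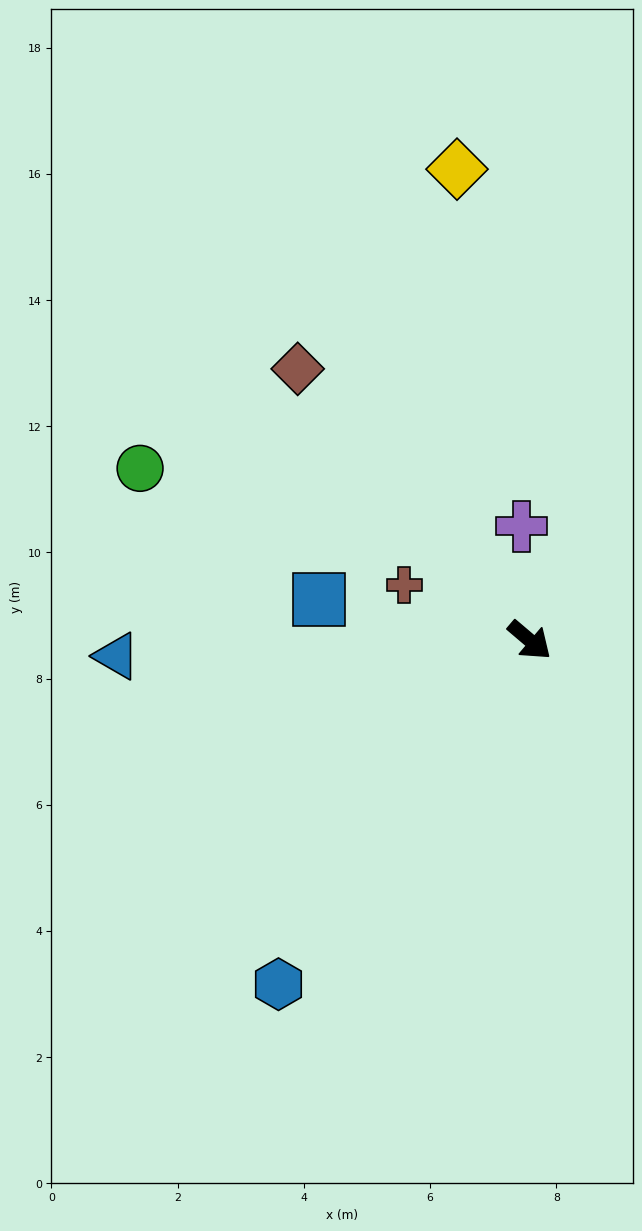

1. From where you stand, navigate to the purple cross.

turn left 134°, forward 1.8 m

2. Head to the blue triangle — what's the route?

turn right 137°, forward 6.6 m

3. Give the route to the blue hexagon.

turn right 86°, forward 6.8 m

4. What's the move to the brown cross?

turn right 163°, forward 2.2 m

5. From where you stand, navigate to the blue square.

turn right 151°, forward 3.4 m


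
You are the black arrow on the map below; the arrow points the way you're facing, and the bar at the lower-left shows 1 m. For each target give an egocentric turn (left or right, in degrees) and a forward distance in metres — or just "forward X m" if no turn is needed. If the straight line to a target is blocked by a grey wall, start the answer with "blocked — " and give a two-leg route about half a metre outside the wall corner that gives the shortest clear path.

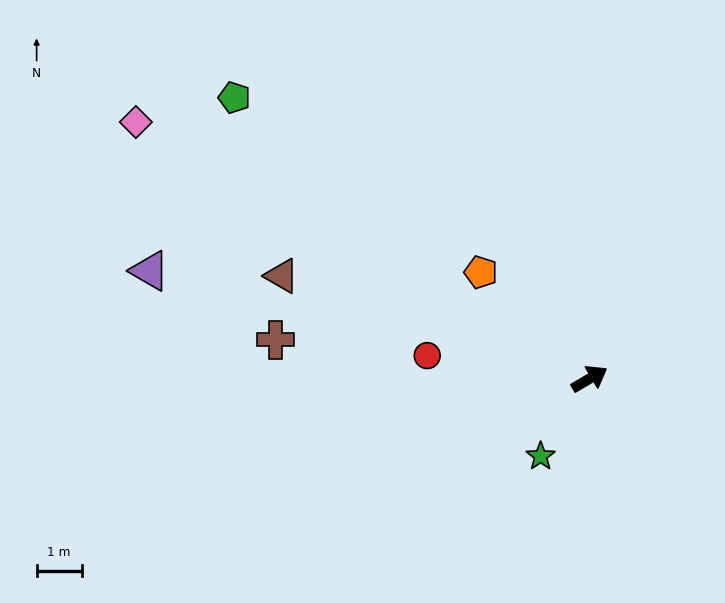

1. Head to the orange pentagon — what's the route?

turn left 105°, forward 3.4 m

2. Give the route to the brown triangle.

turn left 131°, forward 7.2 m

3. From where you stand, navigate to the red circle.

turn left 141°, forward 3.7 m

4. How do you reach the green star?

turn right 153°, forward 2.0 m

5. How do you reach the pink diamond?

turn left 120°, forward 11.6 m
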